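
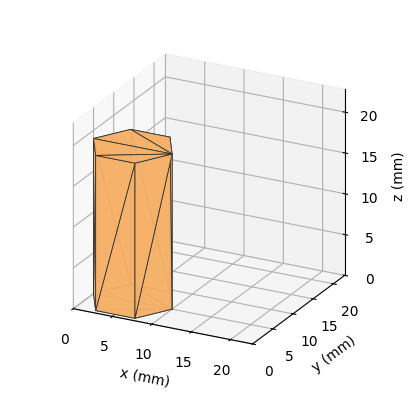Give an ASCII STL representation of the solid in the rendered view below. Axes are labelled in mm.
Reading the render: the shape is a regular 6-sided prism (a cylinder approximated with 6 flat sides), circumscribed radius ≈ 5 mm, height ≈ 19 mm (dimensions read to the nearest mm from the axis ticks). For the STL, each face is triangulated and given an outward normal.

solid part
  facet normal 0.0000 0.0000 -1.0000
    outer loop
      vertex 2.500 9.330 0.000
      vertex 7.500 9.330 0.000
      vertex 10.000 5.000 0.000
    endloop
  endfacet
  facet normal 0.0000 0.0000 -1.0000
    outer loop
      vertex 0.000 5.000 0.000
      vertex 2.500 9.330 0.000
      vertex 10.000 5.000 0.000
    endloop
  endfacet
  facet normal 0.0000 0.0000 -1.0000
    outer loop
      vertex 2.500 0.670 0.000
      vertex 0.000 5.000 0.000
      vertex 10.000 5.000 0.000
    endloop
  endfacet
  facet normal 0.0000 0.0000 -1.0000
    outer loop
      vertex 7.500 0.670 0.000
      vertex 2.500 0.670 0.000
      vertex 10.000 5.000 0.000
    endloop
  endfacet
  facet normal 0.0000 0.0000 1.0000
    outer loop
      vertex 10.000 5.000 19.000
      vertex 7.500 9.330 19.000
      vertex 2.500 9.330 19.000
    endloop
  endfacet
  facet normal 0.0000 0.0000 1.0000
    outer loop
      vertex 10.000 5.000 19.000
      vertex 2.500 9.330 19.000
      vertex 0.000 5.000 19.000
    endloop
  endfacet
  facet normal 0.0000 0.0000 1.0000
    outer loop
      vertex 10.000 5.000 19.000
      vertex 0.000 5.000 19.000
      vertex 2.500 0.670 19.000
    endloop
  endfacet
  facet normal 0.0000 0.0000 1.0000
    outer loop
      vertex 10.000 5.000 19.000
      vertex 2.500 0.670 19.000
      vertex 7.500 0.670 19.000
    endloop
  endfacet
  facet normal 0.8660 0.5000 0.0000
    outer loop
      vertex 10.000 5.000 0.000
      vertex 7.500 9.330 0.000
      vertex 7.500 9.330 19.000
    endloop
  endfacet
  facet normal 0.8660 0.5000 0.0000
    outer loop
      vertex 10.000 5.000 0.000
      vertex 7.500 9.330 19.000
      vertex 10.000 5.000 19.000
    endloop
  endfacet
  facet normal 0.0000 1.0000 0.0000
    outer loop
      vertex 7.500 9.330 0.000
      vertex 2.500 9.330 0.000
      vertex 2.500 9.330 19.000
    endloop
  endfacet
  facet normal 0.0000 1.0000 0.0000
    outer loop
      vertex 7.500 9.330 0.000
      vertex 2.500 9.330 19.000
      vertex 7.500 9.330 19.000
    endloop
  endfacet
  facet normal -0.8660 0.5000 0.0000
    outer loop
      vertex 2.500 9.330 0.000
      vertex 0.000 5.000 0.000
      vertex 0.000 5.000 19.000
    endloop
  endfacet
  facet normal -0.8660 0.5000 0.0000
    outer loop
      vertex 2.500 9.330 0.000
      vertex 0.000 5.000 19.000
      vertex 2.500 9.330 19.000
    endloop
  endfacet
  facet normal -0.8660 -0.5000 0.0000
    outer loop
      vertex 0.000 5.000 0.000
      vertex 2.500 0.670 0.000
      vertex 2.500 0.670 19.000
    endloop
  endfacet
  facet normal -0.8660 -0.5000 0.0000
    outer loop
      vertex 0.000 5.000 0.000
      vertex 2.500 0.670 19.000
      vertex 0.000 5.000 19.000
    endloop
  endfacet
  facet normal 0.0000 -1.0000 0.0000
    outer loop
      vertex 2.500 0.670 0.000
      vertex 7.500 0.670 0.000
      vertex 7.500 0.670 19.000
    endloop
  endfacet
  facet normal 0.0000 -1.0000 0.0000
    outer loop
      vertex 2.500 0.670 0.000
      vertex 7.500 0.670 19.000
      vertex 2.500 0.670 19.000
    endloop
  endfacet
  facet normal 0.8660 -0.5000 0.0000
    outer loop
      vertex 7.500 0.670 0.000
      vertex 10.000 5.000 0.000
      vertex 10.000 5.000 19.000
    endloop
  endfacet
  facet normal 0.8660 -0.5000 0.0000
    outer loop
      vertex 7.500 0.670 0.000
      vertex 10.000 5.000 19.000
      vertex 7.500 0.670 19.000
    endloop
  endfacet
endsolid part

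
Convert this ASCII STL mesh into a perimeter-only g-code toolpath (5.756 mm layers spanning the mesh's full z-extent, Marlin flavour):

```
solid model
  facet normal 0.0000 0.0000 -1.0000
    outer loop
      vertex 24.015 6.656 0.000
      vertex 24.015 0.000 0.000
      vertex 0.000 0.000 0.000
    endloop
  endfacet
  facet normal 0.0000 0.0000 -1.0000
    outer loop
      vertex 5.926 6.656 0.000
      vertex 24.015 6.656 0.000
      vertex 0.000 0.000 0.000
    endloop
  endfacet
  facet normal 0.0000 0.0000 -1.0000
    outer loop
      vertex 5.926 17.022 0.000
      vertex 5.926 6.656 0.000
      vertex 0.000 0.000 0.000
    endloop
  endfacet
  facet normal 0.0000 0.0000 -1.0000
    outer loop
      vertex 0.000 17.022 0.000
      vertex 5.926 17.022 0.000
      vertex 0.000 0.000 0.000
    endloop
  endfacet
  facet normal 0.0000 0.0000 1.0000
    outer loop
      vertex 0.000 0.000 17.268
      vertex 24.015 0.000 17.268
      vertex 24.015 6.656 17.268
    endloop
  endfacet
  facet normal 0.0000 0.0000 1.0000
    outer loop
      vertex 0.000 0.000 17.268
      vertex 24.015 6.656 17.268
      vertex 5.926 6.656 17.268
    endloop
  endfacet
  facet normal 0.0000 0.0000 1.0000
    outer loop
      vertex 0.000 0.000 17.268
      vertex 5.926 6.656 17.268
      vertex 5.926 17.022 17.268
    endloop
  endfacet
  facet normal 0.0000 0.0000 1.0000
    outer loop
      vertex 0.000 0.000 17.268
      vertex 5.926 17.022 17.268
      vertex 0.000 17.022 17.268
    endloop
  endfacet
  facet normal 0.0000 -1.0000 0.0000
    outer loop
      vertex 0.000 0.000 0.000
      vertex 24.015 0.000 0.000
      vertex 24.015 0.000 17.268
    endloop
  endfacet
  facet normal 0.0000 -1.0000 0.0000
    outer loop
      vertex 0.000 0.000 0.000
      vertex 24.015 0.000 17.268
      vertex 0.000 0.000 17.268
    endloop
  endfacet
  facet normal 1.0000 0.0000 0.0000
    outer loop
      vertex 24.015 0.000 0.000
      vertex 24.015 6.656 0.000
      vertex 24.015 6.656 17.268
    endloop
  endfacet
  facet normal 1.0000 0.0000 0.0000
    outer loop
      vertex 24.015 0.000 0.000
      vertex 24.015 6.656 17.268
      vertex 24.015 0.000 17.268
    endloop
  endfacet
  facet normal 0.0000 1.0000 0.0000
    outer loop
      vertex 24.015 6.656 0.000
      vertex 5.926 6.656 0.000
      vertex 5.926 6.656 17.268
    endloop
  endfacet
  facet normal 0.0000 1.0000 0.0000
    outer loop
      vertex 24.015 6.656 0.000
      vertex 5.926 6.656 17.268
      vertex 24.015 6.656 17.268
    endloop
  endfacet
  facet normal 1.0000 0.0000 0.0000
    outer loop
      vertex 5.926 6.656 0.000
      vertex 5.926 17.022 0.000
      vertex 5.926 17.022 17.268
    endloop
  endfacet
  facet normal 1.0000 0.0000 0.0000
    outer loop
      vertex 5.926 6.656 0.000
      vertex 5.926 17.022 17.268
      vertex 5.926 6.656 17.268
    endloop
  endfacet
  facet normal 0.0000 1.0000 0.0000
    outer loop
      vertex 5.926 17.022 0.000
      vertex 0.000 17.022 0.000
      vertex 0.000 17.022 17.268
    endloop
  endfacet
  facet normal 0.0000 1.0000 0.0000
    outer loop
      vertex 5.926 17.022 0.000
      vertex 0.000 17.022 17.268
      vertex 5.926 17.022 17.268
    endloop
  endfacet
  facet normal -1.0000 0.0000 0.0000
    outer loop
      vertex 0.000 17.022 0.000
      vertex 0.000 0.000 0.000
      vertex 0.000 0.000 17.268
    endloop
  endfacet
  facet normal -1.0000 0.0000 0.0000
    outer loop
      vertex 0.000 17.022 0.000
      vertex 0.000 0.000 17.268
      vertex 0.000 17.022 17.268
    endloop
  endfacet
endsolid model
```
; perimeter-only toolpath
G21 ; units = mm
G90 ; absolute positioning
G28 ; home
; layer 1
G0 Z5.756
G0 X0.000 Y0.000
G1 X24.015 Y0.000
G1 X24.015 Y6.656
G1 X5.926 Y6.656
G1 X5.926 Y17.022
G1 X0.000 Y17.022
G1 X0.000 Y0.000
; layer 2
G0 Z11.512
G0 X0.000 Y0.000
G1 X24.015 Y0.000
G1 X24.015 Y6.656
G1 X5.926 Y6.656
G1 X5.926 Y17.022
G1 X0.000 Y17.022
G1 X0.000 Y0.000
; layer 3
G0 Z17.268
G0 X0.000 Y0.000
G1 X24.015 Y0.000
G1 X24.015 Y6.656
G1 X5.926 Y6.656
G1 X5.926 Y17.022
G1 X0.000 Y17.022
G1 X0.000 Y0.000
M2 ; end

The solid is an L-shaped prism: outer 24 × 17 mm, arm thicknesses ≈ 6.66 mm (horizontal) and 5.93 mm (vertical), extruded 17.3 mm in z. Slicing at Δz = 5.756 mm — 3 equal slices spanning the solid's height, so layer i sits at z = i·h/3 — gives 3 non-empty perimeters. Each is a 6-segment closed polygon; G0 lifts to the layer z and rapids to the start vertex, then G1 traces the edges.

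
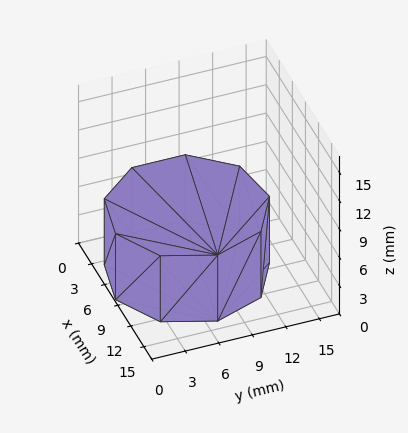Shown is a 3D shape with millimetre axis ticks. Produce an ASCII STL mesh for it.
Reading the render: the shape is a regular 9-sided prism (a cylinder approximated with 9 flat sides), circumscribed radius ≈ 7 mm, height ≈ 7 mm (dimensions read to the nearest mm from the axis ticks). For the STL, each face is triangulated and given an outward normal.

solid part
  facet normal 0.0000 0.0000 -1.0000
    outer loop
      vertex 8.22 13.89 0.00
      vertex 12.36 11.50 0.00
      vertex 14.00 7.00 0.00
    endloop
  endfacet
  facet normal 0.0000 0.0000 -1.0000
    outer loop
      vertex 3.50 13.06 0.00
      vertex 8.22 13.89 0.00
      vertex 14.00 7.00 0.00
    endloop
  endfacet
  facet normal 0.0000 0.0000 -1.0000
    outer loop
      vertex 0.42 9.39 0.00
      vertex 3.50 13.06 0.00
      vertex 14.00 7.00 0.00
    endloop
  endfacet
  facet normal 0.0000 0.0000 -1.0000
    outer loop
      vertex 0.42 4.61 0.00
      vertex 0.42 9.39 0.00
      vertex 14.00 7.00 0.00
    endloop
  endfacet
  facet normal 0.0000 0.0000 -1.0000
    outer loop
      vertex 3.50 0.94 0.00
      vertex 0.42 4.61 0.00
      vertex 14.00 7.00 0.00
    endloop
  endfacet
  facet normal 0.0000 0.0000 -1.0000
    outer loop
      vertex 8.22 0.11 0.00
      vertex 3.50 0.94 0.00
      vertex 14.00 7.00 0.00
    endloop
  endfacet
  facet normal 0.0000 0.0000 -1.0000
    outer loop
      vertex 12.36 2.50 0.00
      vertex 8.22 0.11 0.00
      vertex 14.00 7.00 0.00
    endloop
  endfacet
  facet normal 0.0000 0.0000 1.0000
    outer loop
      vertex 14.00 7.00 7.00
      vertex 12.36 11.50 7.00
      vertex 8.22 13.89 7.00
    endloop
  endfacet
  facet normal 0.0000 0.0000 1.0000
    outer loop
      vertex 14.00 7.00 7.00
      vertex 8.22 13.89 7.00
      vertex 3.50 13.06 7.00
    endloop
  endfacet
  facet normal 0.0000 0.0000 1.0000
    outer loop
      vertex 14.00 7.00 7.00
      vertex 3.50 13.06 7.00
      vertex 0.42 9.39 7.00
    endloop
  endfacet
  facet normal 0.0000 0.0000 1.0000
    outer loop
      vertex 14.00 7.00 7.00
      vertex 0.42 9.39 7.00
      vertex 0.42 4.61 7.00
    endloop
  endfacet
  facet normal 0.0000 0.0000 1.0000
    outer loop
      vertex 14.00 7.00 7.00
      vertex 0.42 4.61 7.00
      vertex 3.50 0.94 7.00
    endloop
  endfacet
  facet normal 0.0000 0.0000 1.0000
    outer loop
      vertex 14.00 7.00 7.00
      vertex 3.50 0.94 7.00
      vertex 8.22 0.11 7.00
    endloop
  endfacet
  facet normal 0.0000 0.0000 1.0000
    outer loop
      vertex 14.00 7.00 7.00
      vertex 8.22 0.11 7.00
      vertex 12.36 2.50 7.00
    endloop
  endfacet
  facet normal 0.9395 0.3424 0.0000
    outer loop
      vertex 14.00 7.00 0.00
      vertex 12.36 11.50 0.00
      vertex 12.36 11.50 7.00
    endloop
  endfacet
  facet normal 0.9395 0.3424 0.0000
    outer loop
      vertex 14.00 7.00 0.00
      vertex 12.36 11.50 7.00
      vertex 14.00 7.00 7.00
    endloop
  endfacet
  facet normal 0.5000 0.8660 0.0000
    outer loop
      vertex 12.36 11.50 0.00
      vertex 8.22 13.89 0.00
      vertex 8.22 13.89 7.00
    endloop
  endfacet
  facet normal 0.5000 0.8660 0.0000
    outer loop
      vertex 12.36 11.50 0.00
      vertex 8.22 13.89 7.00
      vertex 12.36 11.50 7.00
    endloop
  endfacet
  facet normal -0.1732 0.9849 0.0000
    outer loop
      vertex 8.22 13.89 0.00
      vertex 3.50 13.06 0.00
      vertex 3.50 13.06 7.00
    endloop
  endfacet
  facet normal -0.1732 0.9849 0.0000
    outer loop
      vertex 8.22 13.89 0.00
      vertex 3.50 13.06 7.00
      vertex 8.22 13.89 7.00
    endloop
  endfacet
  facet normal -0.7660 0.6428 0.0000
    outer loop
      vertex 3.50 13.06 0.00
      vertex 0.42 9.39 0.00
      vertex 0.42 9.39 7.00
    endloop
  endfacet
  facet normal -0.7660 0.6428 0.0000
    outer loop
      vertex 3.50 13.06 0.00
      vertex 0.42 9.39 7.00
      vertex 3.50 13.06 7.00
    endloop
  endfacet
  facet normal -1.0000 0.0000 0.0000
    outer loop
      vertex 0.42 9.39 0.00
      vertex 0.42 4.61 0.00
      vertex 0.42 4.61 7.00
    endloop
  endfacet
  facet normal -1.0000 0.0000 0.0000
    outer loop
      vertex 0.42 9.39 0.00
      vertex 0.42 4.61 7.00
      vertex 0.42 9.39 7.00
    endloop
  endfacet
  facet normal -0.7660 -0.6428 0.0000
    outer loop
      vertex 0.42 4.61 0.00
      vertex 3.50 0.94 0.00
      vertex 3.50 0.94 7.00
    endloop
  endfacet
  facet normal -0.7660 -0.6428 0.0000
    outer loop
      vertex 0.42 4.61 0.00
      vertex 3.50 0.94 7.00
      vertex 0.42 4.61 7.00
    endloop
  endfacet
  facet normal -0.1732 -0.9849 0.0000
    outer loop
      vertex 3.50 0.94 0.00
      vertex 8.22 0.11 0.00
      vertex 8.22 0.11 7.00
    endloop
  endfacet
  facet normal -0.1732 -0.9849 0.0000
    outer loop
      vertex 3.50 0.94 0.00
      vertex 8.22 0.11 7.00
      vertex 3.50 0.94 7.00
    endloop
  endfacet
  facet normal 0.5000 -0.8660 0.0000
    outer loop
      vertex 8.22 0.11 0.00
      vertex 12.36 2.50 0.00
      vertex 12.36 2.50 7.00
    endloop
  endfacet
  facet normal 0.5000 -0.8660 0.0000
    outer loop
      vertex 8.22 0.11 0.00
      vertex 12.36 2.50 7.00
      vertex 8.22 0.11 7.00
    endloop
  endfacet
  facet normal 0.9395 -0.3424 0.0000
    outer loop
      vertex 12.36 2.50 0.00
      vertex 14.00 7.00 0.00
      vertex 14.00 7.00 7.00
    endloop
  endfacet
  facet normal 0.9395 -0.3424 0.0000
    outer loop
      vertex 12.36 2.50 0.00
      vertex 14.00 7.00 7.00
      vertex 12.36 2.50 7.00
    endloop
  endfacet
endsolid part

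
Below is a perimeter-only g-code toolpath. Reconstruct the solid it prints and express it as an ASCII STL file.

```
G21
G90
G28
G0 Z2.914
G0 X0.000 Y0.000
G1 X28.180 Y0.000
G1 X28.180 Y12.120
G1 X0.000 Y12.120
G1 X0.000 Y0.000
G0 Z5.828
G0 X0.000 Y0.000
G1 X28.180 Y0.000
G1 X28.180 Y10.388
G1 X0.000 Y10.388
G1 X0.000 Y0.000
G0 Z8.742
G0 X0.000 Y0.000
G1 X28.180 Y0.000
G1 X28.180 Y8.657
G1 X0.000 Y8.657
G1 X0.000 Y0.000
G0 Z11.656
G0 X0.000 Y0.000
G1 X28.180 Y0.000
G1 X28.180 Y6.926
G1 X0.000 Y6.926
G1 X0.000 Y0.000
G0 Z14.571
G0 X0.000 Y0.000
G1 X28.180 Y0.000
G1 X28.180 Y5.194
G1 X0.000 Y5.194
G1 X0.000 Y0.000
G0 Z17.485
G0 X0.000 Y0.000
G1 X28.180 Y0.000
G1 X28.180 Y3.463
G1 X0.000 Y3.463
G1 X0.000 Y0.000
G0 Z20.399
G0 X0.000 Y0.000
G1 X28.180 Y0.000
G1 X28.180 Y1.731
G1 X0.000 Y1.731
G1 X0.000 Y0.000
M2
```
solid part
  facet normal 0.0000 0.0000 -1.0000
    outer loop
      vertex 28.180 13.851 0.000
      vertex 28.180 0.000 0.000
      vertex 0.000 0.000 0.000
    endloop
  endfacet
  facet normal 0.0000 0.0000 -1.0000
    outer loop
      vertex 0.000 13.851 0.000
      vertex 28.180 13.851 0.000
      vertex 0.000 0.000 0.000
    endloop
  endfacet
  facet normal 0.0000 -1.0000 0.0000
    outer loop
      vertex 0.000 0.000 0.000
      vertex 28.180 0.000 0.000
      vertex 28.180 0.000 23.313
    endloop
  endfacet
  facet normal 0.0000 -1.0000 0.0000
    outer loop
      vertex 0.000 0.000 0.000
      vertex 28.180 0.000 23.313
      vertex 0.000 0.000 23.313
    endloop
  endfacet
  facet normal 0.0000 0.8597 0.5108
    outer loop
      vertex 0.000 0.000 23.313
      vertex 28.180 0.000 23.313
      vertex 28.180 13.851 0.000
    endloop
  endfacet
  facet normal 0.0000 0.8597 0.5108
    outer loop
      vertex 0.000 0.000 23.313
      vertex 28.180 13.851 0.000
      vertex 0.000 13.851 0.000
    endloop
  endfacet
  facet normal -1.0000 0.0000 0.0000
    outer loop
      vertex 0.000 0.000 23.313
      vertex 0.000 13.851 0.000
      vertex 0.000 0.000 0.000
    endloop
  endfacet
  facet normal 1.0000 0.0000 0.0000
    outer loop
      vertex 28.180 0.000 0.000
      vertex 28.180 13.851 0.000
      vertex 28.180 0.000 23.313
    endloop
  endfacet
endsolid part

The G0 Z moves step by Δz≈2.914 mm. The G1 loops shrink linearly with z, so the solid tapers from its base footprint up to z≈23.3. Closing with a flat bottom cap and the tapered top and triangulating gives 8 facets — a wedge (ramp): 28.2 × 13.9 mm base, rising to 23.3 mm along the y=0 edge and sloping linearly to z=0 at y=13.9.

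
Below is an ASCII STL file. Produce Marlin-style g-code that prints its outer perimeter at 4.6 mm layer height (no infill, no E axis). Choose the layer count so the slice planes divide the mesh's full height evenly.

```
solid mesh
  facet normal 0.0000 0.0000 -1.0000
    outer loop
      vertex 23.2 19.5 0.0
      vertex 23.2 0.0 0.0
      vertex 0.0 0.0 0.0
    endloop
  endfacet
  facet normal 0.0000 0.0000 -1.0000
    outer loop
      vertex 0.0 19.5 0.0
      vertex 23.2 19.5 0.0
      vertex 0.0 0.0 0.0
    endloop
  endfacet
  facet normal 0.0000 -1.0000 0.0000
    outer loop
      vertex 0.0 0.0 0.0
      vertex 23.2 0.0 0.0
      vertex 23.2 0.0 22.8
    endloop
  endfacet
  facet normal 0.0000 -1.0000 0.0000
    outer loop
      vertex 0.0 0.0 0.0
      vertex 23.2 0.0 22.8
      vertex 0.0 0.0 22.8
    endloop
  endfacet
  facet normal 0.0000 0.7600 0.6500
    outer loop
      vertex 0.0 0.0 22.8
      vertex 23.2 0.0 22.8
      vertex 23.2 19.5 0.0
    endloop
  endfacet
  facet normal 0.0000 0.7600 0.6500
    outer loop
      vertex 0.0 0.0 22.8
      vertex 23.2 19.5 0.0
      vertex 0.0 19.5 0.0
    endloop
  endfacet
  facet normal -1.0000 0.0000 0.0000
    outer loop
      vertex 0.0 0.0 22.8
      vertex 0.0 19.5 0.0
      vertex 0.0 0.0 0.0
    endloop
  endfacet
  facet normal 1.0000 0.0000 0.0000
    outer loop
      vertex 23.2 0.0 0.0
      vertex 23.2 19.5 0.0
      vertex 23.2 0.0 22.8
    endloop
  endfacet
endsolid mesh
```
; perimeter-only toolpath
G21 ; units = mm
G90 ; absolute positioning
G28 ; home
; layer 1
G0 Z4.6
G0 X0.0 Y0.0
G1 X23.2 Y0.0
G1 X23.2 Y15.6
G1 X0.0 Y15.6
G1 X0.0 Y0.0
; layer 2
G0 Z9.1
G0 X0.0 Y0.0
G1 X23.2 Y0.0
G1 X23.2 Y11.7
G1 X0.0 Y11.7
G1 X0.0 Y0.0
; layer 3
G0 Z13.7
G0 X0.0 Y0.0
G1 X23.2 Y0.0
G1 X23.2 Y7.8
G1 X0.0 Y7.8
G1 X0.0 Y0.0
; layer 4
G0 Z18.2
G0 X0.0 Y0.0
G1 X23.2 Y0.0
G1 X23.2 Y3.9
G1 X0.0 Y3.9
G1 X0.0 Y0.0
M2 ; end

The solid is a wedge (ramp): 23.2 × 19.5 mm base, rising to 22.8 mm along the y=0 edge and sloping linearly to z=0 at y=19.5. Slicing at Δz = 4.6 mm — 5 equal slices spanning the solid's height, so layer i sits at z = i·h/5 — gives 4 non-empty perimeters. Each is a 4-segment closed polygon; G0 lifts to the layer z and rapids to the start vertex, then G1 traces the edges. The cross-section shrinks linearly with z (the slice at the apex is degenerate and omitted).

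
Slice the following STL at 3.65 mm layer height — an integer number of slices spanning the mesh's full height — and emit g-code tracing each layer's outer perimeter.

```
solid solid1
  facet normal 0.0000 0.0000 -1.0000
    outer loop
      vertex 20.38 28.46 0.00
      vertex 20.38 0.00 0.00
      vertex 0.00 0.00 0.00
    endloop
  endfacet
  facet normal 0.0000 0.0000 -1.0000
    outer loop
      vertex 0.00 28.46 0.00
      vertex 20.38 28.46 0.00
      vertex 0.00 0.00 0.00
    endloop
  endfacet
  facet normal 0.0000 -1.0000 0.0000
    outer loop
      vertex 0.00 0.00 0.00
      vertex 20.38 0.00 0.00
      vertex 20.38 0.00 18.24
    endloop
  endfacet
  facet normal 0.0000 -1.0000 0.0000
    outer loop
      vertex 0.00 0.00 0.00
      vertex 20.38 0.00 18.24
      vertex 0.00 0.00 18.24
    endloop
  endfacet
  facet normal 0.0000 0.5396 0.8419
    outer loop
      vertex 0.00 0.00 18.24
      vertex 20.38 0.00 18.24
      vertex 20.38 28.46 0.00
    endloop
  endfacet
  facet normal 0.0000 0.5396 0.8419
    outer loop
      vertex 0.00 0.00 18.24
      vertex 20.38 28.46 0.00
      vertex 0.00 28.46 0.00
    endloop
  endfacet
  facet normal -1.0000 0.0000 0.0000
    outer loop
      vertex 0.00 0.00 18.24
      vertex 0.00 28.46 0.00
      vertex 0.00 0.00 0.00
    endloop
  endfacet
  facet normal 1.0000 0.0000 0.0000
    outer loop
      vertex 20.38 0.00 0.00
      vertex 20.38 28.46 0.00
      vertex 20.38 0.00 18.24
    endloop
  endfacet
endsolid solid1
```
; perimeter-only toolpath
G21 ; units = mm
G90 ; absolute positioning
G28 ; home
; layer 1
G0 Z3.65
G0 X0.00 Y0.00
G1 X20.38 Y0.00
G1 X20.38 Y22.77
G1 X0.00 Y22.77
G1 X0.00 Y0.00
; layer 2
G0 Z7.30
G0 X0.00 Y0.00
G1 X20.38 Y0.00
G1 X20.38 Y17.08
G1 X0.00 Y17.08
G1 X0.00 Y0.00
; layer 3
G0 Z10.94
G0 X0.00 Y0.00
G1 X20.38 Y0.00
G1 X20.38 Y11.38
G1 X0.00 Y11.38
G1 X0.00 Y0.00
; layer 4
G0 Z14.59
G0 X0.00 Y0.00
G1 X20.38 Y0.00
G1 X20.38 Y5.69
G1 X0.00 Y5.69
G1 X0.00 Y0.00
M2 ; end

The solid is a wedge (ramp): 20.4 × 28.5 mm base, rising to 18.2 mm along the y=0 edge and sloping linearly to z=0 at y=28.5. Slicing at Δz = 3.65 mm — 5 equal slices spanning the solid's height, so layer i sits at z = i·h/5 — gives 4 non-empty perimeters. Each is a 4-segment closed polygon; G0 lifts to the layer z and rapids to the start vertex, then G1 traces the edges. The cross-section shrinks linearly with z (the slice at the apex is degenerate and omitted).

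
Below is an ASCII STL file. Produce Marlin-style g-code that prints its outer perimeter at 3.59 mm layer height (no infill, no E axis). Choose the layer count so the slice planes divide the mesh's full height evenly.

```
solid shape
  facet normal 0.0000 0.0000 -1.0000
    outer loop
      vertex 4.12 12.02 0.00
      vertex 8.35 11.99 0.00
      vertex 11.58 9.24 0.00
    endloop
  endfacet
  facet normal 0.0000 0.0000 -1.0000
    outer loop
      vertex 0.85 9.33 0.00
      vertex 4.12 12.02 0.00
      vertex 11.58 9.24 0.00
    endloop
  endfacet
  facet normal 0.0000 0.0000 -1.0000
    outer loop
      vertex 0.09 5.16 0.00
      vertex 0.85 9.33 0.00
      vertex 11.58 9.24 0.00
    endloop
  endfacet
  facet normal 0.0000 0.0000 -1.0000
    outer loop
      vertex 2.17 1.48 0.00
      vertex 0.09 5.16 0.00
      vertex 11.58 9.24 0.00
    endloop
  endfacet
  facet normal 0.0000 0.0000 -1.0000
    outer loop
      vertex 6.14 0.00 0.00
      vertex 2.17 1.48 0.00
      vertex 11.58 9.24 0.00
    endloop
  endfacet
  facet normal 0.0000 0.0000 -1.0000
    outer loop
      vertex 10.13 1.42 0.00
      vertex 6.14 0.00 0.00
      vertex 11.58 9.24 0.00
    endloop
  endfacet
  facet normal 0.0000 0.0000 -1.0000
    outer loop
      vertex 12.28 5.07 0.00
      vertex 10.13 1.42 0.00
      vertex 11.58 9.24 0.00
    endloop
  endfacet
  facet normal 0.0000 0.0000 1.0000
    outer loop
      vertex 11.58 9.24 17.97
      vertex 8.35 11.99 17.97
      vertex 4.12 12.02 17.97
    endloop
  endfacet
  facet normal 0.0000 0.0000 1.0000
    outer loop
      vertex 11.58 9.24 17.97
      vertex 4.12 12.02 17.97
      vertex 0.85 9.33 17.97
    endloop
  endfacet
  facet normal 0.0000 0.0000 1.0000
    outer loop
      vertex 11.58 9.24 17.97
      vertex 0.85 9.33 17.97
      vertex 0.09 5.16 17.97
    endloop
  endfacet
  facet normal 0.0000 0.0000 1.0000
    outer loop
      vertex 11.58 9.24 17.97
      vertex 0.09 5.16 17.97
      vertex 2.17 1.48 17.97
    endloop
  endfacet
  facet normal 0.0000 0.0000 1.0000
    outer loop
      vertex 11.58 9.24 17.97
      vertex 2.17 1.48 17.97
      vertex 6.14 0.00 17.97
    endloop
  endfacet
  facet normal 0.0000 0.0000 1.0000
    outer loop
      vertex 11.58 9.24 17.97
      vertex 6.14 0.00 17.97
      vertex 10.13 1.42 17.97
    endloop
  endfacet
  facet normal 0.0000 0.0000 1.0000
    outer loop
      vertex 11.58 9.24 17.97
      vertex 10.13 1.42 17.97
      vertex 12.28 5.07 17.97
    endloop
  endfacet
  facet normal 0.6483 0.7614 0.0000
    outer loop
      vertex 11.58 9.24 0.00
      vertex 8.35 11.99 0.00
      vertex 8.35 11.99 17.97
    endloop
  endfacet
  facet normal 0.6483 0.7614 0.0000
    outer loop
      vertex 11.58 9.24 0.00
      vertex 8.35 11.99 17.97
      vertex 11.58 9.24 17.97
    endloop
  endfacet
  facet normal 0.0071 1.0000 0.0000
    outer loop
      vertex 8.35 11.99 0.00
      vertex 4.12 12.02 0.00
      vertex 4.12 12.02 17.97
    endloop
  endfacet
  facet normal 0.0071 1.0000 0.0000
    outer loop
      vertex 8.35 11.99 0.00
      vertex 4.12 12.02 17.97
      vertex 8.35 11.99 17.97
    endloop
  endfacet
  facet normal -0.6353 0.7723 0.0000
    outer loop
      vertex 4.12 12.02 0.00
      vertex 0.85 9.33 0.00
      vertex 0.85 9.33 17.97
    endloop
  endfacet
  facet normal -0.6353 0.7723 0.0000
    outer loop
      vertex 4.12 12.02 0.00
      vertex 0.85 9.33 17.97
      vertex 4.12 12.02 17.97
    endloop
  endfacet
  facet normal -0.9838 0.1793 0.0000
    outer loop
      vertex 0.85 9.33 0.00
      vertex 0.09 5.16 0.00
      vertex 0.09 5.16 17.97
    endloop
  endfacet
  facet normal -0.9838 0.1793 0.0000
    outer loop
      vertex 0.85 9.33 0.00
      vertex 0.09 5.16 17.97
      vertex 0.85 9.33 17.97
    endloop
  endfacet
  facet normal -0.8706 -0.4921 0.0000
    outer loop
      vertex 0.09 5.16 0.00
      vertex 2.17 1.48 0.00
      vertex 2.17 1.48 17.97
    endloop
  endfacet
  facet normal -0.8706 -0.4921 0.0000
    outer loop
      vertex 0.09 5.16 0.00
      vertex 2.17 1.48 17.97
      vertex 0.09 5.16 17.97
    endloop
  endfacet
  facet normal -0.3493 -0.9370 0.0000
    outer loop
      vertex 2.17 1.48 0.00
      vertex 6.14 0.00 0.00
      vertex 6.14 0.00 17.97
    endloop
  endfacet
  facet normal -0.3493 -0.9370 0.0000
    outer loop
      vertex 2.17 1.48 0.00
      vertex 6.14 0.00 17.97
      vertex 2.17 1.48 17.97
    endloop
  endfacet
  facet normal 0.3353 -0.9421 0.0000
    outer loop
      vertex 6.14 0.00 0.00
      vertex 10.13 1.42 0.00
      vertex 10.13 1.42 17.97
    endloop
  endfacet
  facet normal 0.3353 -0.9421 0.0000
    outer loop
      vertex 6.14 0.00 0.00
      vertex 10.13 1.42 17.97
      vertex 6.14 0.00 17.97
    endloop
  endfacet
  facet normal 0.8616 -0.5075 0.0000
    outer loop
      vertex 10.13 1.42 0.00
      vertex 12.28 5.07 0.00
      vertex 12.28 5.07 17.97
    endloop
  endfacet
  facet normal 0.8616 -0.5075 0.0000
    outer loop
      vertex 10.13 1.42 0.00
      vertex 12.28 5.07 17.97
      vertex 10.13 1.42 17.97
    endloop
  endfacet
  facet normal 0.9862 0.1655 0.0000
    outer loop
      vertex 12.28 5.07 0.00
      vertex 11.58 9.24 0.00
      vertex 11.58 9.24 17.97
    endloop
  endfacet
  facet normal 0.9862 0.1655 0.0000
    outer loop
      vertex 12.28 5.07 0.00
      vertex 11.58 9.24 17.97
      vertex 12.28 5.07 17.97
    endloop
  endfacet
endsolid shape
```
; perimeter-only toolpath
G21 ; units = mm
G90 ; absolute positioning
G28 ; home
; layer 1
G0 Z3.59
G0 X11.58 Y9.24
G1 X8.35 Y11.99
G1 X4.12 Y12.02
G1 X0.85 Y9.33
G1 X0.09 Y5.16
G1 X2.17 Y1.48
G1 X6.14 Y0.00
G1 X10.13 Y1.42
G1 X12.28 Y5.07
G1 X11.58 Y9.24
; layer 2
G0 Z7.19
G0 X11.58 Y9.24
G1 X8.35 Y11.99
G1 X4.12 Y12.02
G1 X0.85 Y9.33
G1 X0.09 Y5.16
G1 X2.17 Y1.48
G1 X6.14 Y0.00
G1 X10.13 Y1.42
G1 X12.28 Y5.07
G1 X11.58 Y9.24
; layer 3
G0 Z10.78
G0 X11.58 Y9.24
G1 X8.35 Y11.99
G1 X4.12 Y12.02
G1 X0.85 Y9.33
G1 X0.09 Y5.16
G1 X2.17 Y1.48
G1 X6.14 Y0.00
G1 X10.13 Y1.42
G1 X12.28 Y5.07
G1 X11.58 Y9.24
; layer 4
G0 Z14.38
G0 X11.58 Y9.24
G1 X8.35 Y11.99
G1 X4.12 Y12.02
G1 X0.85 Y9.33
G1 X0.09 Y5.16
G1 X2.17 Y1.48
G1 X6.14 Y0.00
G1 X10.13 Y1.42
G1 X12.28 Y5.07
G1 X11.58 Y9.24
; layer 5
G0 Z17.97
G0 X11.58 Y9.24
G1 X8.35 Y11.99
G1 X4.12 Y12.02
G1 X0.85 Y9.33
G1 X0.09 Y5.16
G1 X2.17 Y1.48
G1 X6.14 Y0.00
G1 X10.13 Y1.42
G1 X12.28 Y5.07
G1 X11.58 Y9.24
M2 ; end

The solid is a regular 9-sided prism (a cylinder approximated with 9 flat sides), circumscribed radius ≈ 6.19 mm, height ≈ 18 mm. Slicing at Δz = 3.59 mm — 5 equal slices spanning the solid's height, so layer i sits at z = i·h/5 — gives 5 non-empty perimeters. Each is a 9-segment closed polygon; G0 lifts to the layer z and rapids to the start vertex, then G1 traces the edges.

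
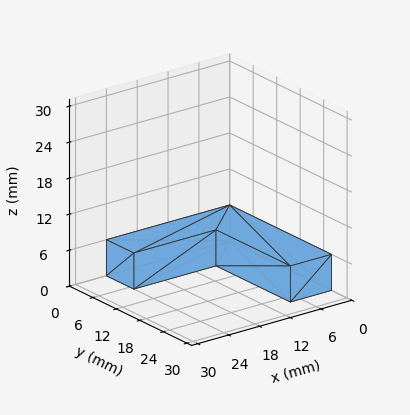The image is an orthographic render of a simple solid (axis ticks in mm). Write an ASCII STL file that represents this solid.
Reading the render: the shape is an L-shaped prism: outer 24 × 26 mm, arm thicknesses ≈ 7 mm (horizontal) and 8 mm (vertical), extruded 6 mm in z (dimensions read to the nearest mm from the axis ticks). For the STL, each face is triangulated and given an outward normal.

solid part
  facet normal 0.0000 0.0000 -1.0000
    outer loop
      vertex 24.000 7.000 0.000
      vertex 24.000 0.000 0.000
      vertex 0.000 0.000 0.000
    endloop
  endfacet
  facet normal 0.0000 0.0000 -1.0000
    outer loop
      vertex 8.000 7.000 0.000
      vertex 24.000 7.000 0.000
      vertex 0.000 0.000 0.000
    endloop
  endfacet
  facet normal 0.0000 0.0000 -1.0000
    outer loop
      vertex 8.000 26.000 0.000
      vertex 8.000 7.000 0.000
      vertex 0.000 0.000 0.000
    endloop
  endfacet
  facet normal 0.0000 0.0000 -1.0000
    outer loop
      vertex 0.000 26.000 0.000
      vertex 8.000 26.000 0.000
      vertex 0.000 0.000 0.000
    endloop
  endfacet
  facet normal 0.0000 0.0000 1.0000
    outer loop
      vertex 0.000 0.000 6.000
      vertex 24.000 0.000 6.000
      vertex 24.000 7.000 6.000
    endloop
  endfacet
  facet normal 0.0000 0.0000 1.0000
    outer loop
      vertex 0.000 0.000 6.000
      vertex 24.000 7.000 6.000
      vertex 8.000 7.000 6.000
    endloop
  endfacet
  facet normal 0.0000 0.0000 1.0000
    outer loop
      vertex 0.000 0.000 6.000
      vertex 8.000 7.000 6.000
      vertex 8.000 26.000 6.000
    endloop
  endfacet
  facet normal 0.0000 0.0000 1.0000
    outer loop
      vertex 0.000 0.000 6.000
      vertex 8.000 26.000 6.000
      vertex 0.000 26.000 6.000
    endloop
  endfacet
  facet normal 0.0000 -1.0000 0.0000
    outer loop
      vertex 0.000 0.000 0.000
      vertex 24.000 0.000 0.000
      vertex 24.000 0.000 6.000
    endloop
  endfacet
  facet normal 0.0000 -1.0000 0.0000
    outer loop
      vertex 0.000 0.000 0.000
      vertex 24.000 0.000 6.000
      vertex 0.000 0.000 6.000
    endloop
  endfacet
  facet normal 1.0000 0.0000 0.0000
    outer loop
      vertex 24.000 0.000 0.000
      vertex 24.000 7.000 0.000
      vertex 24.000 7.000 6.000
    endloop
  endfacet
  facet normal 1.0000 0.0000 0.0000
    outer loop
      vertex 24.000 0.000 0.000
      vertex 24.000 7.000 6.000
      vertex 24.000 0.000 6.000
    endloop
  endfacet
  facet normal 0.0000 1.0000 0.0000
    outer loop
      vertex 24.000 7.000 0.000
      vertex 8.000 7.000 0.000
      vertex 8.000 7.000 6.000
    endloop
  endfacet
  facet normal 0.0000 1.0000 0.0000
    outer loop
      vertex 24.000 7.000 0.000
      vertex 8.000 7.000 6.000
      vertex 24.000 7.000 6.000
    endloop
  endfacet
  facet normal 1.0000 0.0000 0.0000
    outer loop
      vertex 8.000 7.000 0.000
      vertex 8.000 26.000 0.000
      vertex 8.000 26.000 6.000
    endloop
  endfacet
  facet normal 1.0000 0.0000 0.0000
    outer loop
      vertex 8.000 7.000 0.000
      vertex 8.000 26.000 6.000
      vertex 8.000 7.000 6.000
    endloop
  endfacet
  facet normal 0.0000 1.0000 0.0000
    outer loop
      vertex 8.000 26.000 0.000
      vertex 0.000 26.000 0.000
      vertex 0.000 26.000 6.000
    endloop
  endfacet
  facet normal 0.0000 1.0000 0.0000
    outer loop
      vertex 8.000 26.000 0.000
      vertex 0.000 26.000 6.000
      vertex 8.000 26.000 6.000
    endloop
  endfacet
  facet normal -1.0000 0.0000 0.0000
    outer loop
      vertex 0.000 26.000 0.000
      vertex 0.000 0.000 0.000
      vertex 0.000 0.000 6.000
    endloop
  endfacet
  facet normal -1.0000 0.0000 0.0000
    outer loop
      vertex 0.000 26.000 0.000
      vertex 0.000 0.000 6.000
      vertex 0.000 26.000 6.000
    endloop
  endfacet
endsolid part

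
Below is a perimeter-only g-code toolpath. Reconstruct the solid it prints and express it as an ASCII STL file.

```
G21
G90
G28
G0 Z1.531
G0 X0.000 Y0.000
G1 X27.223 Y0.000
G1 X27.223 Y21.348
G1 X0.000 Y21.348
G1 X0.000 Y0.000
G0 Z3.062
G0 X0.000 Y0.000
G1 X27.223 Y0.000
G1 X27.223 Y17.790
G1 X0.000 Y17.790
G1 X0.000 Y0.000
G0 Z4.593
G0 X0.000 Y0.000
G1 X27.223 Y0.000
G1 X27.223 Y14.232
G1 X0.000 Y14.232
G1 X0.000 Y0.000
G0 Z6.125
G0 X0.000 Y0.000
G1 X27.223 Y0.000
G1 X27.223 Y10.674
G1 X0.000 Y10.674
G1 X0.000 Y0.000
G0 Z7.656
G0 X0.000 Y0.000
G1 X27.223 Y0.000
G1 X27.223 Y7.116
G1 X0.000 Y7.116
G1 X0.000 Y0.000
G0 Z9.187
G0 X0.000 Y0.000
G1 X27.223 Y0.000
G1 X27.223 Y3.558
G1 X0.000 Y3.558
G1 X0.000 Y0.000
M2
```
solid part
  facet normal 0.0000 0.0000 -1.0000
    outer loop
      vertex 27.223 24.906 0.000
      vertex 27.223 0.000 0.000
      vertex 0.000 0.000 0.000
    endloop
  endfacet
  facet normal 0.0000 0.0000 -1.0000
    outer loop
      vertex 0.000 24.906 0.000
      vertex 27.223 24.906 0.000
      vertex 0.000 0.000 0.000
    endloop
  endfacet
  facet normal 0.0000 -1.0000 0.0000
    outer loop
      vertex 0.000 0.000 0.000
      vertex 27.223 0.000 0.000
      vertex 27.223 0.000 10.718
    endloop
  endfacet
  facet normal 0.0000 -1.0000 0.0000
    outer loop
      vertex 0.000 0.000 0.000
      vertex 27.223 0.000 10.718
      vertex 0.000 0.000 10.718
    endloop
  endfacet
  facet normal 0.0000 0.3953 0.9186
    outer loop
      vertex 0.000 0.000 10.718
      vertex 27.223 0.000 10.718
      vertex 27.223 24.906 0.000
    endloop
  endfacet
  facet normal 0.0000 0.3953 0.9186
    outer loop
      vertex 0.000 0.000 10.718
      vertex 27.223 24.906 0.000
      vertex 0.000 24.906 0.000
    endloop
  endfacet
  facet normal -1.0000 0.0000 0.0000
    outer loop
      vertex 0.000 0.000 10.718
      vertex 0.000 24.906 0.000
      vertex 0.000 0.000 0.000
    endloop
  endfacet
  facet normal 1.0000 0.0000 0.0000
    outer loop
      vertex 27.223 0.000 0.000
      vertex 27.223 24.906 0.000
      vertex 27.223 0.000 10.718
    endloop
  endfacet
endsolid part

The G0 Z moves step by Δz≈1.531 mm. The G1 loops shrink linearly with z, so the solid tapers from its base footprint up to z≈10.7. Closing with a flat bottom cap and the tapered top and triangulating gives 8 facets — a wedge (ramp): 27.2 × 24.9 mm base, rising to 10.7 mm along the y=0 edge and sloping linearly to z=0 at y=24.9.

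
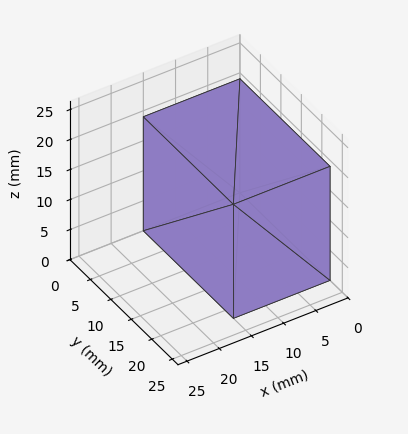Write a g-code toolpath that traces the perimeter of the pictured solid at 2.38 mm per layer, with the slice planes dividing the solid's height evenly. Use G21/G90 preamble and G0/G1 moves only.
Reading the render: the shape is a rectangular box, roughly 15 × 22 mm footprint and 19 mm tall (dimensions read to the nearest mm from the axis ticks). For the g-code, the solid's height is divided into equal slices at the stated Δz and each level perimeter traced with G1 moves after a G0 lift.

; perimeter-only toolpath
G21 ; units = mm
G90 ; absolute positioning
G28 ; home
; layer 1
G0 Z2.38
G0 X0.00 Y0.00
G1 X15.00 Y0.00
G1 X15.00 Y22.00
G1 X0.00 Y22.00
G1 X0.00 Y0.00
; layer 2
G0 Z4.75
G0 X0.00 Y0.00
G1 X15.00 Y0.00
G1 X15.00 Y22.00
G1 X0.00 Y22.00
G1 X0.00 Y0.00
; layer 3
G0 Z7.12
G0 X0.00 Y0.00
G1 X15.00 Y0.00
G1 X15.00 Y22.00
G1 X0.00 Y22.00
G1 X0.00 Y0.00
; layer 4
G0 Z9.50
G0 X0.00 Y0.00
G1 X15.00 Y0.00
G1 X15.00 Y22.00
G1 X0.00 Y22.00
G1 X0.00 Y0.00
; layer 5
G0 Z11.88
G0 X0.00 Y0.00
G1 X15.00 Y0.00
G1 X15.00 Y22.00
G1 X0.00 Y22.00
G1 X0.00 Y0.00
; layer 6
G0 Z14.25
G0 X0.00 Y0.00
G1 X15.00 Y0.00
G1 X15.00 Y22.00
G1 X0.00 Y22.00
G1 X0.00 Y0.00
; layer 7
G0 Z16.62
G0 X0.00 Y0.00
G1 X15.00 Y0.00
G1 X15.00 Y22.00
G1 X0.00 Y22.00
G1 X0.00 Y0.00
; layer 8
G0 Z19.00
G0 X0.00 Y0.00
G1 X15.00 Y0.00
G1 X15.00 Y22.00
G1 X0.00 Y22.00
G1 X0.00 Y0.00
M2 ; end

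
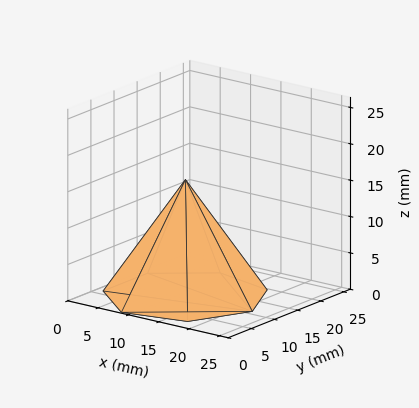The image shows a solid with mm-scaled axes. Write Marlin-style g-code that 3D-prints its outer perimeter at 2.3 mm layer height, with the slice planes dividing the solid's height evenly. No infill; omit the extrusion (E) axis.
Reading the render: the shape is a regular 7-sided pyramid, base circumscribed radius ≈ 11 mm, apex at z ≈ 16 mm (dimensions read to the nearest mm from the axis ticks). For the g-code, the solid's height is divided into equal slices at the stated Δz and each level perimeter traced with G1 moves after a G0 lift.

; perimeter-only toolpath
G21 ; units = mm
G90 ; absolute positioning
G28 ; home
; layer 1
G0 Z2.3
G0 X20.4 Y11.0
G1 X16.9 Y18.4
G1 X8.9 Y20.2
G1 X2.5 Y15.1
G1 X2.5 Y6.9
G1 X8.9 Y1.8
G1 X16.9 Y3.6
G1 X20.4 Y11.0
; layer 2
G0 Z4.6
G0 X18.9 Y11.0
G1 X15.9 Y17.1
G1 X9.3 Y18.6
G1 X3.9 Y14.4
G1 X3.9 Y7.6
G1 X9.3 Y3.4
G1 X15.9 Y4.9
G1 X18.9 Y11.0
; layer 3
G0 Z6.9
G0 X17.3 Y11.0
G1 X14.9 Y15.9
G1 X9.6 Y17.1
G1 X5.3 Y13.7
G1 X5.3 Y8.3
G1 X9.6 Y4.9
G1 X14.9 Y6.1
G1 X17.3 Y11.0
; layer 4
G0 Z9.1
G0 X15.7 Y11.0
G1 X14.0 Y14.7
G1 X10.0 Y15.6
G1 X6.8 Y13.1
G1 X6.8 Y8.9
G1 X10.0 Y6.4
G1 X14.0 Y7.3
G1 X15.7 Y11.0
; layer 5
G0 Z11.4
G0 X14.1 Y11.0
G1 X13.0 Y13.5
G1 X10.3 Y14.1
G1 X8.2 Y12.4
G1 X8.2 Y9.6
G1 X10.3 Y7.9
G1 X13.0 Y8.5
G1 X14.1 Y11.0
; layer 6
G0 Z13.7
G0 X12.6 Y11.0
G1 X12.0 Y12.2
G1 X10.7 Y12.5
G1 X9.6 Y11.7
G1 X9.6 Y10.3
G1 X10.7 Y9.5
G1 X12.0 Y9.8
G1 X12.6 Y11.0
M2 ; end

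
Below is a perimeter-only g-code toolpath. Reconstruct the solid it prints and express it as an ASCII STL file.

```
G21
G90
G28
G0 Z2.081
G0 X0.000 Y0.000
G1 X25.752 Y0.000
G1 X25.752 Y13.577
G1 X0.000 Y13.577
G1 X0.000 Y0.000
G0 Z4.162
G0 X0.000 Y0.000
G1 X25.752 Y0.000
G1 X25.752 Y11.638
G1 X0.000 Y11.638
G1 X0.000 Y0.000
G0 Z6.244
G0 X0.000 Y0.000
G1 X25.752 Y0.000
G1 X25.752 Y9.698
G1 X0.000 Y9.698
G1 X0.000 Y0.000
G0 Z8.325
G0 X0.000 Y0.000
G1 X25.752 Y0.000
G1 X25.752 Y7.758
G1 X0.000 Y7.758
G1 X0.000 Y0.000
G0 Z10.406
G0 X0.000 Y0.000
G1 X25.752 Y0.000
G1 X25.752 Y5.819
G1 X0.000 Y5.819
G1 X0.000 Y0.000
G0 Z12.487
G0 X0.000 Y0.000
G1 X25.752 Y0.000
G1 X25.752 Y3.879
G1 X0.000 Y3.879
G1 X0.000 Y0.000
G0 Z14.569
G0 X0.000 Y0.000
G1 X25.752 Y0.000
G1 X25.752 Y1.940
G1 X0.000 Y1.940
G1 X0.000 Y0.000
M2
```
solid part
  facet normal 0.0000 0.0000 -1.0000
    outer loop
      vertex 25.752 15.517 0.000
      vertex 25.752 0.000 0.000
      vertex 0.000 0.000 0.000
    endloop
  endfacet
  facet normal 0.0000 0.0000 -1.0000
    outer loop
      vertex 0.000 15.517 0.000
      vertex 25.752 15.517 0.000
      vertex 0.000 0.000 0.000
    endloop
  endfacet
  facet normal 0.0000 -1.0000 0.0000
    outer loop
      vertex 0.000 0.000 0.000
      vertex 25.752 0.000 0.000
      vertex 25.752 0.000 16.650
    endloop
  endfacet
  facet normal 0.0000 -1.0000 0.0000
    outer loop
      vertex 0.000 0.000 0.000
      vertex 25.752 0.000 16.650
      vertex 0.000 0.000 16.650
    endloop
  endfacet
  facet normal 0.0000 0.7316 0.6818
    outer loop
      vertex 0.000 0.000 16.650
      vertex 25.752 0.000 16.650
      vertex 25.752 15.517 0.000
    endloop
  endfacet
  facet normal 0.0000 0.7316 0.6818
    outer loop
      vertex 0.000 0.000 16.650
      vertex 25.752 15.517 0.000
      vertex 0.000 15.517 0.000
    endloop
  endfacet
  facet normal -1.0000 0.0000 0.0000
    outer loop
      vertex 0.000 0.000 16.650
      vertex 0.000 15.517 0.000
      vertex 0.000 0.000 0.000
    endloop
  endfacet
  facet normal 1.0000 0.0000 0.0000
    outer loop
      vertex 25.752 0.000 0.000
      vertex 25.752 15.517 0.000
      vertex 25.752 0.000 16.650
    endloop
  endfacet
endsolid part

The G0 Z moves step by Δz≈2.081 mm. The G1 loops shrink linearly with z, so the solid tapers from its base footprint up to z≈16.6. Closing with a flat bottom cap and the tapered top and triangulating gives 8 facets — a wedge (ramp): 25.8 × 15.5 mm base, rising to 16.6 mm along the y=0 edge and sloping linearly to z=0 at y=15.5.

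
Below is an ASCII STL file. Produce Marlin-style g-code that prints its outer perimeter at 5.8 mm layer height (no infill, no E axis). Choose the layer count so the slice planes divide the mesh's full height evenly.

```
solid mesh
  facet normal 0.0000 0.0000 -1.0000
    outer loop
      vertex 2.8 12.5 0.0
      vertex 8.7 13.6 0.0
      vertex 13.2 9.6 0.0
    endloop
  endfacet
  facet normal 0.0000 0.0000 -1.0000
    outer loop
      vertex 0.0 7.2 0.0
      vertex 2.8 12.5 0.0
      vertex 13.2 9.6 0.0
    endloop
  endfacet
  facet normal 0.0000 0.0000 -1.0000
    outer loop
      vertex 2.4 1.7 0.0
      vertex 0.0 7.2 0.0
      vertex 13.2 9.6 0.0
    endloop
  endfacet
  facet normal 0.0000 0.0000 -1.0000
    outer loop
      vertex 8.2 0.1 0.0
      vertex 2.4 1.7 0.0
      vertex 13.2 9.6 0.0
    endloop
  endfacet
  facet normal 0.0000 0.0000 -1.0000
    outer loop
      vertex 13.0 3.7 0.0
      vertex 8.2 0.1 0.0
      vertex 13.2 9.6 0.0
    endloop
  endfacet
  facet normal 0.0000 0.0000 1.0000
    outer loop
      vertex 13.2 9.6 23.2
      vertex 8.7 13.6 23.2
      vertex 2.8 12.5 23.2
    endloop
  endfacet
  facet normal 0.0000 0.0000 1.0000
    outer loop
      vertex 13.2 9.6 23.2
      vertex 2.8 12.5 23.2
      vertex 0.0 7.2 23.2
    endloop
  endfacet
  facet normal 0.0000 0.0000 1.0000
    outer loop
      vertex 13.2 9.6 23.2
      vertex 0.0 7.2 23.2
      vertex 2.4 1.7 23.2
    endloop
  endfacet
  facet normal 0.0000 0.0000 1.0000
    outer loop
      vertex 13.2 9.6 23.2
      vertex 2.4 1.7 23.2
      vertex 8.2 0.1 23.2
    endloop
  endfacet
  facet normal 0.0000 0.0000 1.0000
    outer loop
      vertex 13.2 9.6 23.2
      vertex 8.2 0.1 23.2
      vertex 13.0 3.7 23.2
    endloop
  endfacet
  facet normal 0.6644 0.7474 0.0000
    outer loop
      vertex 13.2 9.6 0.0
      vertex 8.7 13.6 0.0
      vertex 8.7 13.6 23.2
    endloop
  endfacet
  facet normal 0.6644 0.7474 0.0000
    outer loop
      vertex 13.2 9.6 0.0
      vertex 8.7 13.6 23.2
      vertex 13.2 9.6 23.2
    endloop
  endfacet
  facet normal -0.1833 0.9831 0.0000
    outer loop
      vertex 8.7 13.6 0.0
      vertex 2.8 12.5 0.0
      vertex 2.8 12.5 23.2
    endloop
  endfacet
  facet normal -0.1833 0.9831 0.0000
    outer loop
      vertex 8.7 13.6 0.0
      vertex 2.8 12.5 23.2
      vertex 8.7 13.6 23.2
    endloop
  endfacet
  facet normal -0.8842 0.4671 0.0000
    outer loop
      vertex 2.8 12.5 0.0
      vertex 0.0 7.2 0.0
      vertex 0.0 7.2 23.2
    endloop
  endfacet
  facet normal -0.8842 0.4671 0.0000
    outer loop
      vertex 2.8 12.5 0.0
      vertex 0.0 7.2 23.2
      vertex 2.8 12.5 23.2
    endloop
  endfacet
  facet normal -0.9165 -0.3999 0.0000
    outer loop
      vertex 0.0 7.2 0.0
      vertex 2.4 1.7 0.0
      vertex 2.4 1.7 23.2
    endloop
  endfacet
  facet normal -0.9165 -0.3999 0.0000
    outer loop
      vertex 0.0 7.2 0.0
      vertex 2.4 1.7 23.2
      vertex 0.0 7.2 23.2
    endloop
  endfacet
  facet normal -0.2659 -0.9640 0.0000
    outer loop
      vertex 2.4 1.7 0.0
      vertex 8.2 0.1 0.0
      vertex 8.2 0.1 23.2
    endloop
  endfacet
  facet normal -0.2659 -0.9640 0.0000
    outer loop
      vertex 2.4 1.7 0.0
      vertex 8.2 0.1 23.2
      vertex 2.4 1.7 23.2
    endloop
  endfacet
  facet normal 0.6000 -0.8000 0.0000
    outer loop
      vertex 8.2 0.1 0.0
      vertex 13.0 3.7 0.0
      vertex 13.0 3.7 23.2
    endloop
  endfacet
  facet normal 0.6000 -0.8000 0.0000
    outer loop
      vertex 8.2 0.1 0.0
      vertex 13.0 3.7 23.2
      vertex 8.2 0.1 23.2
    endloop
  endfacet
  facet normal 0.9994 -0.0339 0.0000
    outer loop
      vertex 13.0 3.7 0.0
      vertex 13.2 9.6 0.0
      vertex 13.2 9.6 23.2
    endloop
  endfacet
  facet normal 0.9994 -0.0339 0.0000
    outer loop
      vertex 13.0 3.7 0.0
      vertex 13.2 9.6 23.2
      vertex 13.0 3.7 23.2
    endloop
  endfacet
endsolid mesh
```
; perimeter-only toolpath
G21 ; units = mm
G90 ; absolute positioning
G28 ; home
; layer 1
G0 Z5.8
G0 X13.2 Y9.6
G1 X8.7 Y13.6
G1 X2.8 Y12.5
G1 X0.0 Y7.2
G1 X2.4 Y1.7
G1 X8.2 Y0.1
G1 X13.0 Y3.7
G1 X13.2 Y9.6
; layer 2
G0 Z11.6
G0 X13.2 Y9.6
G1 X8.7 Y13.6
G1 X2.8 Y12.5
G1 X0.0 Y7.2
G1 X2.4 Y1.7
G1 X8.2 Y0.1
G1 X13.0 Y3.7
G1 X13.2 Y9.6
; layer 3
G0 Z17.4
G0 X13.2 Y9.6
G1 X8.7 Y13.6
G1 X2.8 Y12.5
G1 X0.0 Y7.2
G1 X2.4 Y1.7
G1 X8.2 Y0.1
G1 X13.0 Y3.7
G1 X13.2 Y9.6
; layer 4
G0 Z23.2
G0 X13.2 Y9.6
G1 X8.7 Y13.6
G1 X2.8 Y12.5
G1 X0.0 Y7.2
G1 X2.4 Y1.7
G1 X8.2 Y0.1
G1 X13.0 Y3.7
G1 X13.2 Y9.6
M2 ; end

The solid is a regular 7-sided prism (a cylinder approximated with 7 flat sides), circumscribed radius ≈ 6.9 mm, height ≈ 23.2 mm. Slicing at Δz = 5.8 mm — 4 equal slices spanning the solid's height, so layer i sits at z = i·h/4 — gives 4 non-empty perimeters. Each is a 7-segment closed polygon; G0 lifts to the layer z and rapids to the start vertex, then G1 traces the edges.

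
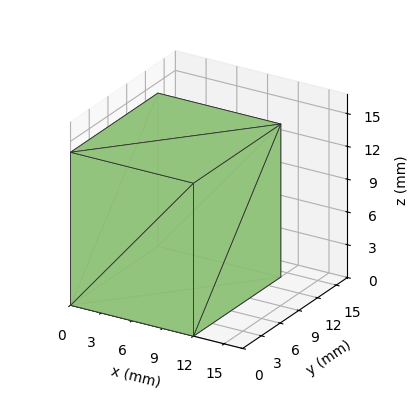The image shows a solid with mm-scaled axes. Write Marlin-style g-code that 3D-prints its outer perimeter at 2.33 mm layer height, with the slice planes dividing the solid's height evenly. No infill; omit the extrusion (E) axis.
Reading the render: the shape is a rectangular box, roughly 12 × 14 mm footprint and 14 mm tall (dimensions read to the nearest mm from the axis ticks). For the g-code, the solid's height is divided into equal slices at the stated Δz and each level perimeter traced with G1 moves after a G0 lift.

; perimeter-only toolpath
G21 ; units = mm
G90 ; absolute positioning
G28 ; home
; layer 1
G0 Z2.33
G0 X0.00 Y0.00
G1 X12.00 Y0.00
G1 X12.00 Y14.00
G1 X0.00 Y14.00
G1 X0.00 Y0.00
; layer 2
G0 Z4.67
G0 X0.00 Y0.00
G1 X12.00 Y0.00
G1 X12.00 Y14.00
G1 X0.00 Y14.00
G1 X0.00 Y0.00
; layer 3
G0 Z7.00
G0 X0.00 Y0.00
G1 X12.00 Y0.00
G1 X12.00 Y14.00
G1 X0.00 Y14.00
G1 X0.00 Y0.00
; layer 4
G0 Z9.33
G0 X0.00 Y0.00
G1 X12.00 Y0.00
G1 X12.00 Y14.00
G1 X0.00 Y14.00
G1 X0.00 Y0.00
; layer 5
G0 Z11.67
G0 X0.00 Y0.00
G1 X12.00 Y0.00
G1 X12.00 Y14.00
G1 X0.00 Y14.00
G1 X0.00 Y0.00
; layer 6
G0 Z14.00
G0 X0.00 Y0.00
G1 X12.00 Y0.00
G1 X12.00 Y14.00
G1 X0.00 Y14.00
G1 X0.00 Y0.00
M2 ; end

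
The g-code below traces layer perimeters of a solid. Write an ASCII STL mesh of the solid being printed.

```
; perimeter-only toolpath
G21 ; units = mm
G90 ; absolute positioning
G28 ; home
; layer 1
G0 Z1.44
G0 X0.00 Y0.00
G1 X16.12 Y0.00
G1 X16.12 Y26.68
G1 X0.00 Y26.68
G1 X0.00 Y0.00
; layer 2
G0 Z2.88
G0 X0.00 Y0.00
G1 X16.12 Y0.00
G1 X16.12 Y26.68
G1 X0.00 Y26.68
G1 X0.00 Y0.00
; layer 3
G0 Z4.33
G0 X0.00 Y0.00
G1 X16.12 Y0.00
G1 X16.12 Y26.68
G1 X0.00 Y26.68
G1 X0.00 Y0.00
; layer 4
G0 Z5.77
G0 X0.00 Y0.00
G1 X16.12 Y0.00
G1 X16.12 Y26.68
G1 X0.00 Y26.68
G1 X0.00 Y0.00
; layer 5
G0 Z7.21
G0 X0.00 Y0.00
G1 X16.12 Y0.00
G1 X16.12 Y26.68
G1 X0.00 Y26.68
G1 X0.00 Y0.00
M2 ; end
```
solid part
  facet normal 0.0000 0.0000 -1.0000
    outer loop
      vertex 16.12 26.68 0.00
      vertex 16.12 0.00 0.00
      vertex 0.00 0.00 0.00
    endloop
  endfacet
  facet normal 0.0000 0.0000 -1.0000
    outer loop
      vertex 0.00 26.68 0.00
      vertex 16.12 26.68 0.00
      vertex 0.00 0.00 0.00
    endloop
  endfacet
  facet normal 0.0000 0.0000 1.0000
    outer loop
      vertex 0.00 0.00 7.21
      vertex 16.12 0.00 7.21
      vertex 16.12 26.68 7.21
    endloop
  endfacet
  facet normal 0.0000 0.0000 1.0000
    outer loop
      vertex 0.00 0.00 7.21
      vertex 16.12 26.68 7.21
      vertex 0.00 26.68 7.21
    endloop
  endfacet
  facet normal 0.0000 -1.0000 0.0000
    outer loop
      vertex 0.00 0.00 0.00
      vertex 16.12 0.00 0.00
      vertex 16.12 0.00 7.21
    endloop
  endfacet
  facet normal 0.0000 -1.0000 0.0000
    outer loop
      vertex 0.00 0.00 0.00
      vertex 16.12 0.00 7.21
      vertex 0.00 0.00 7.21
    endloop
  endfacet
  facet normal 0.0000 1.0000 0.0000
    outer loop
      vertex 16.12 26.68 7.21
      vertex 16.12 26.68 0.00
      vertex 0.00 26.68 0.00
    endloop
  endfacet
  facet normal 0.0000 1.0000 0.0000
    outer loop
      vertex 0.00 26.68 7.21
      vertex 16.12 26.68 7.21
      vertex 0.00 26.68 0.00
    endloop
  endfacet
  facet normal -1.0000 0.0000 0.0000
    outer loop
      vertex 0.00 26.68 7.21
      vertex 0.00 26.68 0.00
      vertex 0.00 0.00 0.00
    endloop
  endfacet
  facet normal -1.0000 0.0000 0.0000
    outer loop
      vertex 0.00 0.00 7.21
      vertex 0.00 26.68 7.21
      vertex 0.00 0.00 0.00
    endloop
  endfacet
  facet normal 1.0000 0.0000 0.0000
    outer loop
      vertex 16.12 0.00 0.00
      vertex 16.12 26.68 0.00
      vertex 16.12 26.68 7.21
    endloop
  endfacet
  facet normal 1.0000 0.0000 0.0000
    outer loop
      vertex 16.12 0.00 0.00
      vertex 16.12 26.68 7.21
      vertex 16.12 0.00 7.21
    endloop
  endfacet
endsolid part

The G0 Z moves step by Δz≈1.44 mm. Every layer's G1 loop is the same polygon, so the solid is a straight extrusion of it from z=0 to z≈7.21. Closing with flat bottom and top caps and triangulating gives 12 facets — a rectangular box, roughly 16.1 × 26.7 mm footprint and 7.21 mm tall.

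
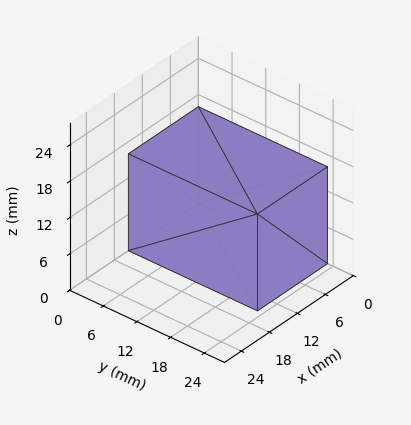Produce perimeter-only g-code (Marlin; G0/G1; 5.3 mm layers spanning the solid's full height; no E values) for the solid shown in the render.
Reading the render: the shape is a rectangular box, roughly 15 × 23 mm footprint and 16 mm tall (dimensions read to the nearest mm from the axis ticks). For the g-code, the solid's height is divided into equal slices at the stated Δz and each level perimeter traced with G1 moves after a G0 lift.

; perimeter-only toolpath
G21 ; units = mm
G90 ; absolute positioning
G28 ; home
; layer 1
G0 Z5.3
G0 X0.0 Y0.0
G1 X15.0 Y0.0
G1 X15.0 Y23.0
G1 X0.0 Y23.0
G1 X0.0 Y0.0
; layer 2
G0 Z10.7
G0 X0.0 Y0.0
G1 X15.0 Y0.0
G1 X15.0 Y23.0
G1 X0.0 Y23.0
G1 X0.0 Y0.0
; layer 3
G0 Z16.0
G0 X0.0 Y0.0
G1 X15.0 Y0.0
G1 X15.0 Y23.0
G1 X0.0 Y23.0
G1 X0.0 Y0.0
M2 ; end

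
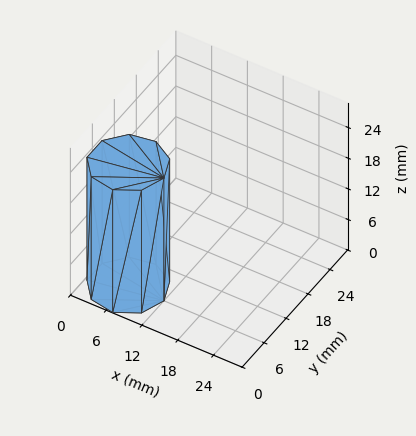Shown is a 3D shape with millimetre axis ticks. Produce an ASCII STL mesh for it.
Reading the render: the shape is a regular 9-sided prism (a cylinder approximated with 9 flat sides), circumscribed radius ≈ 6 mm, height ≈ 24 mm (dimensions read to the nearest mm from the axis ticks). For the STL, each face is triangulated and given an outward normal.

solid part
  facet normal 0.0000 0.0000 -1.0000
    outer loop
      vertex 7.042 11.909 0.000
      vertex 10.596 9.857 0.000
      vertex 12.000 6.000 0.000
    endloop
  endfacet
  facet normal 0.0000 0.0000 -1.0000
    outer loop
      vertex 3.000 11.196 0.000
      vertex 7.042 11.909 0.000
      vertex 12.000 6.000 0.000
    endloop
  endfacet
  facet normal 0.0000 0.0000 -1.0000
    outer loop
      vertex 0.362 8.052 0.000
      vertex 3.000 11.196 0.000
      vertex 12.000 6.000 0.000
    endloop
  endfacet
  facet normal 0.0000 0.0000 -1.0000
    outer loop
      vertex 0.362 3.948 0.000
      vertex 0.362 8.052 0.000
      vertex 12.000 6.000 0.000
    endloop
  endfacet
  facet normal 0.0000 0.0000 -1.0000
    outer loop
      vertex 3.000 0.804 0.000
      vertex 0.362 3.948 0.000
      vertex 12.000 6.000 0.000
    endloop
  endfacet
  facet normal 0.0000 0.0000 -1.0000
    outer loop
      vertex 7.042 0.091 0.000
      vertex 3.000 0.804 0.000
      vertex 12.000 6.000 0.000
    endloop
  endfacet
  facet normal 0.0000 0.0000 -1.0000
    outer loop
      vertex 10.596 2.143 0.000
      vertex 7.042 0.091 0.000
      vertex 12.000 6.000 0.000
    endloop
  endfacet
  facet normal 0.0000 0.0000 1.0000
    outer loop
      vertex 12.000 6.000 24.000
      vertex 10.596 9.857 24.000
      vertex 7.042 11.909 24.000
    endloop
  endfacet
  facet normal 0.0000 0.0000 1.0000
    outer loop
      vertex 12.000 6.000 24.000
      vertex 7.042 11.909 24.000
      vertex 3.000 11.196 24.000
    endloop
  endfacet
  facet normal 0.0000 0.0000 1.0000
    outer loop
      vertex 12.000 6.000 24.000
      vertex 3.000 11.196 24.000
      vertex 0.362 8.052 24.000
    endloop
  endfacet
  facet normal 0.0000 0.0000 1.0000
    outer loop
      vertex 12.000 6.000 24.000
      vertex 0.362 8.052 24.000
      vertex 0.362 3.948 24.000
    endloop
  endfacet
  facet normal 0.0000 0.0000 1.0000
    outer loop
      vertex 12.000 6.000 24.000
      vertex 0.362 3.948 24.000
      vertex 3.000 0.804 24.000
    endloop
  endfacet
  facet normal 0.0000 0.0000 1.0000
    outer loop
      vertex 12.000 6.000 24.000
      vertex 3.000 0.804 24.000
      vertex 7.042 0.091 24.000
    endloop
  endfacet
  facet normal 0.0000 0.0000 1.0000
    outer loop
      vertex 12.000 6.000 24.000
      vertex 7.042 0.091 24.000
      vertex 10.596 2.143 24.000
    endloop
  endfacet
  facet normal 0.9397 0.3421 0.0000
    outer loop
      vertex 12.000 6.000 0.000
      vertex 10.596 9.857 0.000
      vertex 10.596 9.857 24.000
    endloop
  endfacet
  facet normal 0.9397 0.3421 0.0000
    outer loop
      vertex 12.000 6.000 0.000
      vertex 10.596 9.857 24.000
      vertex 12.000 6.000 24.000
    endloop
  endfacet
  facet normal 0.5000 0.8660 0.0000
    outer loop
      vertex 10.596 9.857 0.000
      vertex 7.042 11.909 0.000
      vertex 7.042 11.909 24.000
    endloop
  endfacet
  facet normal 0.5000 0.8660 0.0000
    outer loop
      vertex 10.596 9.857 0.000
      vertex 7.042 11.909 24.000
      vertex 10.596 9.857 24.000
    endloop
  endfacet
  facet normal -0.1737 0.9848 0.0000
    outer loop
      vertex 7.042 11.909 0.000
      vertex 3.000 11.196 0.000
      vertex 3.000 11.196 24.000
    endloop
  endfacet
  facet normal -0.1737 0.9848 0.0000
    outer loop
      vertex 7.042 11.909 0.000
      vertex 3.000 11.196 24.000
      vertex 7.042 11.909 24.000
    endloop
  endfacet
  facet normal -0.7661 0.6428 0.0000
    outer loop
      vertex 3.000 11.196 0.000
      vertex 0.362 8.052 0.000
      vertex 0.362 8.052 24.000
    endloop
  endfacet
  facet normal -0.7661 0.6428 0.0000
    outer loop
      vertex 3.000 11.196 0.000
      vertex 0.362 8.052 24.000
      vertex 3.000 11.196 24.000
    endloop
  endfacet
  facet normal -1.0000 0.0000 0.0000
    outer loop
      vertex 0.362 8.052 0.000
      vertex 0.362 3.948 0.000
      vertex 0.362 3.948 24.000
    endloop
  endfacet
  facet normal -1.0000 0.0000 0.0000
    outer loop
      vertex 0.362 8.052 0.000
      vertex 0.362 3.948 24.000
      vertex 0.362 8.052 24.000
    endloop
  endfacet
  facet normal -0.7661 -0.6428 0.0000
    outer loop
      vertex 0.362 3.948 0.000
      vertex 3.000 0.804 0.000
      vertex 3.000 0.804 24.000
    endloop
  endfacet
  facet normal -0.7661 -0.6428 0.0000
    outer loop
      vertex 0.362 3.948 0.000
      vertex 3.000 0.804 24.000
      vertex 0.362 3.948 24.000
    endloop
  endfacet
  facet normal -0.1737 -0.9848 0.0000
    outer loop
      vertex 3.000 0.804 0.000
      vertex 7.042 0.091 0.000
      vertex 7.042 0.091 24.000
    endloop
  endfacet
  facet normal -0.1737 -0.9848 0.0000
    outer loop
      vertex 3.000 0.804 0.000
      vertex 7.042 0.091 24.000
      vertex 3.000 0.804 24.000
    endloop
  endfacet
  facet normal 0.5000 -0.8660 0.0000
    outer loop
      vertex 7.042 0.091 0.000
      vertex 10.596 2.143 0.000
      vertex 10.596 2.143 24.000
    endloop
  endfacet
  facet normal 0.5000 -0.8660 0.0000
    outer loop
      vertex 7.042 0.091 0.000
      vertex 10.596 2.143 24.000
      vertex 7.042 0.091 24.000
    endloop
  endfacet
  facet normal 0.9397 -0.3421 0.0000
    outer loop
      vertex 10.596 2.143 0.000
      vertex 12.000 6.000 0.000
      vertex 12.000 6.000 24.000
    endloop
  endfacet
  facet normal 0.9397 -0.3421 0.0000
    outer loop
      vertex 10.596 2.143 0.000
      vertex 12.000 6.000 24.000
      vertex 10.596 2.143 24.000
    endloop
  endfacet
endsolid part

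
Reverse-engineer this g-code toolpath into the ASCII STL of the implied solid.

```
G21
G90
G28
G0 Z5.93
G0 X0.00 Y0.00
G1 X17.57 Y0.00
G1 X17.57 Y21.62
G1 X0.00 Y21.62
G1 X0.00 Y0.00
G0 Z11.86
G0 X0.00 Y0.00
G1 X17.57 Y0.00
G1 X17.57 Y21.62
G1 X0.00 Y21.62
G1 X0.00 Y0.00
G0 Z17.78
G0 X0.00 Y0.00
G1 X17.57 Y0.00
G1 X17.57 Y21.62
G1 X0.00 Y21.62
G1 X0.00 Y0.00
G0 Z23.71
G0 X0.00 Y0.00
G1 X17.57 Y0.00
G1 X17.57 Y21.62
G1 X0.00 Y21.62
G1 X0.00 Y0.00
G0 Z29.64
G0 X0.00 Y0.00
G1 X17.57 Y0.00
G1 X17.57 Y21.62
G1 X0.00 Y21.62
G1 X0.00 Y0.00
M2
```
solid part
  facet normal 0.0000 0.0000 -1.0000
    outer loop
      vertex 17.57 21.62 0.00
      vertex 17.57 0.00 0.00
      vertex 0.00 0.00 0.00
    endloop
  endfacet
  facet normal 0.0000 0.0000 -1.0000
    outer loop
      vertex 0.00 21.62 0.00
      vertex 17.57 21.62 0.00
      vertex 0.00 0.00 0.00
    endloop
  endfacet
  facet normal 0.0000 0.0000 1.0000
    outer loop
      vertex 0.00 0.00 29.64
      vertex 17.57 0.00 29.64
      vertex 17.57 21.62 29.64
    endloop
  endfacet
  facet normal 0.0000 0.0000 1.0000
    outer loop
      vertex 0.00 0.00 29.64
      vertex 17.57 21.62 29.64
      vertex 0.00 21.62 29.64
    endloop
  endfacet
  facet normal 0.0000 -1.0000 0.0000
    outer loop
      vertex 0.00 0.00 0.00
      vertex 17.57 0.00 0.00
      vertex 17.57 0.00 29.64
    endloop
  endfacet
  facet normal 0.0000 -1.0000 0.0000
    outer loop
      vertex 0.00 0.00 0.00
      vertex 17.57 0.00 29.64
      vertex 0.00 0.00 29.64
    endloop
  endfacet
  facet normal 0.0000 1.0000 0.0000
    outer loop
      vertex 17.57 21.62 29.64
      vertex 17.57 21.62 0.00
      vertex 0.00 21.62 0.00
    endloop
  endfacet
  facet normal 0.0000 1.0000 0.0000
    outer loop
      vertex 0.00 21.62 29.64
      vertex 17.57 21.62 29.64
      vertex 0.00 21.62 0.00
    endloop
  endfacet
  facet normal -1.0000 0.0000 0.0000
    outer loop
      vertex 0.00 21.62 29.64
      vertex 0.00 21.62 0.00
      vertex 0.00 0.00 0.00
    endloop
  endfacet
  facet normal -1.0000 0.0000 0.0000
    outer loop
      vertex 0.00 0.00 29.64
      vertex 0.00 21.62 29.64
      vertex 0.00 0.00 0.00
    endloop
  endfacet
  facet normal 1.0000 0.0000 0.0000
    outer loop
      vertex 17.57 0.00 0.00
      vertex 17.57 21.62 0.00
      vertex 17.57 21.62 29.64
    endloop
  endfacet
  facet normal 1.0000 0.0000 0.0000
    outer loop
      vertex 17.57 0.00 0.00
      vertex 17.57 21.62 29.64
      vertex 17.57 0.00 29.64
    endloop
  endfacet
endsolid part

The G0 Z moves step by Δz≈5.93 mm. Every layer's G1 loop is the same polygon, so the solid is a straight extrusion of it from z=0 to z≈29.6. Closing with flat bottom and top caps and triangulating gives 12 facets — a rectangular box, roughly 17.6 × 21.6 mm footprint and 29.6 mm tall.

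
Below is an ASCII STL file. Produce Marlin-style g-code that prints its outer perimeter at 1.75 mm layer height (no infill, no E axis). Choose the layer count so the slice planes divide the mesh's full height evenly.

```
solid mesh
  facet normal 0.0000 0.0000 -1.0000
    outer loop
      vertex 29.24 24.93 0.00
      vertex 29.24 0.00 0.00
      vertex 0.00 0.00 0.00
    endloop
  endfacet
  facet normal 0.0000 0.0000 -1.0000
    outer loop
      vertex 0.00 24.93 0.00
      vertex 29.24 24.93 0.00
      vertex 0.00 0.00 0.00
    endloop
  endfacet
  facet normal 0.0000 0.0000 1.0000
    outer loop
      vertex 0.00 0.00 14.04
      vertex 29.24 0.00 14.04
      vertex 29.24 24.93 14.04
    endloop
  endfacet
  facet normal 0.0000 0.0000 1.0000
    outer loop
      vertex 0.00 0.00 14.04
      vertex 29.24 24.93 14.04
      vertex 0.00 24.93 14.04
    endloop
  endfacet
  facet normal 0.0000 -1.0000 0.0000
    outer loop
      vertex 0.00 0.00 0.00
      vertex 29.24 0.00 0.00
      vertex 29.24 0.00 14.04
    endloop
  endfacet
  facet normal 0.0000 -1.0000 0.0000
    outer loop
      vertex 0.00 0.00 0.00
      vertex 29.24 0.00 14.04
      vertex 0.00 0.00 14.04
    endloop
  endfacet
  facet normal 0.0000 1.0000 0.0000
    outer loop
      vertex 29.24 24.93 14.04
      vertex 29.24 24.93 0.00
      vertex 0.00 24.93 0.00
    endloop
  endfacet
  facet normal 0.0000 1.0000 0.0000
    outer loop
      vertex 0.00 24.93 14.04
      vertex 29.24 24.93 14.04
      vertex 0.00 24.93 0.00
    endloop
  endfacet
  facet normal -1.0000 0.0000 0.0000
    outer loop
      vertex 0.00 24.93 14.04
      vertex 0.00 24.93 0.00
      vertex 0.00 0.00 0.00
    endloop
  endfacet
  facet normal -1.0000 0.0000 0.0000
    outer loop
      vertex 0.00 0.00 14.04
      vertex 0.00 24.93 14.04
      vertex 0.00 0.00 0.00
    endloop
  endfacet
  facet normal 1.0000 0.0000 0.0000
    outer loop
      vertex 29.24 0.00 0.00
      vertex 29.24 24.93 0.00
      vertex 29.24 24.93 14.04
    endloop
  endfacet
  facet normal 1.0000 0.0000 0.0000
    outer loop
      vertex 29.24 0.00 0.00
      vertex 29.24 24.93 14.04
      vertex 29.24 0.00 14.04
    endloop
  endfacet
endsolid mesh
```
; perimeter-only toolpath
G21 ; units = mm
G90 ; absolute positioning
G28 ; home
; layer 1
G0 Z1.75
G0 X0.00 Y0.00
G1 X29.24 Y0.00
G1 X29.24 Y24.93
G1 X0.00 Y24.93
G1 X0.00 Y0.00
; layer 2
G0 Z3.51
G0 X0.00 Y0.00
G1 X29.24 Y0.00
G1 X29.24 Y24.93
G1 X0.00 Y24.93
G1 X0.00 Y0.00
; layer 3
G0 Z5.26
G0 X0.00 Y0.00
G1 X29.24 Y0.00
G1 X29.24 Y24.93
G1 X0.00 Y24.93
G1 X0.00 Y0.00
; layer 4
G0 Z7.02
G0 X0.00 Y0.00
G1 X29.24 Y0.00
G1 X29.24 Y24.93
G1 X0.00 Y24.93
G1 X0.00 Y0.00
; layer 5
G0 Z8.77
G0 X0.00 Y0.00
G1 X29.24 Y0.00
G1 X29.24 Y24.93
G1 X0.00 Y24.93
G1 X0.00 Y0.00
; layer 6
G0 Z10.53
G0 X0.00 Y0.00
G1 X29.24 Y0.00
G1 X29.24 Y24.93
G1 X0.00 Y24.93
G1 X0.00 Y0.00
; layer 7
G0 Z12.29
G0 X0.00 Y0.00
G1 X29.24 Y0.00
G1 X29.24 Y24.93
G1 X0.00 Y24.93
G1 X0.00 Y0.00
; layer 8
G0 Z14.04
G0 X0.00 Y0.00
G1 X29.24 Y0.00
G1 X29.24 Y24.93
G1 X0.00 Y24.93
G1 X0.00 Y0.00
M2 ; end

The solid is a rectangular box, roughly 29.2 × 24.9 mm footprint and 14 mm tall. Slicing at Δz = 1.75 mm — 8 equal slices spanning the solid's height, so layer i sits at z = i·h/8 — gives 8 non-empty perimeters. Each is a 4-segment closed polygon; G0 lifts to the layer z and rapids to the start vertex, then G1 traces the edges.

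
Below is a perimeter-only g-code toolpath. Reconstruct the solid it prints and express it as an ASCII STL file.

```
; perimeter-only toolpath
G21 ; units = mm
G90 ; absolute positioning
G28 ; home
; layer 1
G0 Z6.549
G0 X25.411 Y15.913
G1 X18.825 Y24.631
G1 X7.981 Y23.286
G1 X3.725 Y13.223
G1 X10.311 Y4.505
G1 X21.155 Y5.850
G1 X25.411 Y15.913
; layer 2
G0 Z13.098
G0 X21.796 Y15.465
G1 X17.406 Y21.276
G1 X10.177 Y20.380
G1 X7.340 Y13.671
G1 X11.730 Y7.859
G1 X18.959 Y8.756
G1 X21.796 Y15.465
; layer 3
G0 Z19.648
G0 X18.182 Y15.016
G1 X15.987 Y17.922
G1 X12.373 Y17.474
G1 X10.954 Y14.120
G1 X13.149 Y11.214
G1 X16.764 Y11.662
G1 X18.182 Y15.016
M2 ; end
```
solid part
  facet normal 0.0000 0.0000 -1.0000
    outer loop
      vertex 5.786 26.192 0.000
      vertex 20.244 27.985 0.000
      vertex 29.025 16.361 0.000
    endloop
  endfacet
  facet normal 0.0000 0.0000 -1.0000
    outer loop
      vertex 0.111 12.775 0.000
      vertex 5.786 26.192 0.000
      vertex 29.025 16.361 0.000
    endloop
  endfacet
  facet normal 0.0000 0.0000 -1.0000
    outer loop
      vertex 8.892 1.151 0.000
      vertex 0.111 12.775 0.000
      vertex 29.025 16.361 0.000
    endloop
  endfacet
  facet normal 0.0000 0.0000 -1.0000
    outer loop
      vertex 23.350 2.944 0.000
      vertex 8.892 1.151 0.000
      vertex 29.025 16.361 0.000
    endloop
  endfacet
  facet normal 0.7189 0.5431 0.4339
    outer loop
      vertex 29.025 16.361 0.000
      vertex 20.244 27.985 0.000
      vertex 14.568 14.568 26.197
    endloop
  endfacet
  facet normal -0.1109 0.8941 0.4339
    outer loop
      vertex 20.244 27.985 0.000
      vertex 5.786 26.192 0.000
      vertex 14.568 14.568 26.197
    endloop
  endfacet
  facet normal -0.8298 0.3510 0.4339
    outer loop
      vertex 5.786 26.192 0.000
      vertex 0.111 12.775 0.000
      vertex 14.568 14.568 26.197
    endloop
  endfacet
  facet normal -0.7189 -0.5431 0.4339
    outer loop
      vertex 0.111 12.775 0.000
      vertex 8.892 1.151 0.000
      vertex 14.568 14.568 26.197
    endloop
  endfacet
  facet normal 0.1109 -0.8941 0.4339
    outer loop
      vertex 8.892 1.151 0.000
      vertex 23.350 2.944 0.000
      vertex 14.568 14.568 26.197
    endloop
  endfacet
  facet normal 0.8298 -0.3510 0.4339
    outer loop
      vertex 23.350 2.944 0.000
      vertex 29.025 16.361 0.000
      vertex 14.568 14.568 26.197
    endloop
  endfacet
endsolid part

The G0 Z moves step by Δz≈6.549 mm. The G1 loops shrink linearly with z, so the solid tapers from its base footprint up to z≈26.2. Closing with a flat bottom cap and the tapered top and triangulating gives 10 facets — a regular 6-sided pyramid, base circumscribed radius ≈ 14.6 mm, apex at z ≈ 26.2 mm.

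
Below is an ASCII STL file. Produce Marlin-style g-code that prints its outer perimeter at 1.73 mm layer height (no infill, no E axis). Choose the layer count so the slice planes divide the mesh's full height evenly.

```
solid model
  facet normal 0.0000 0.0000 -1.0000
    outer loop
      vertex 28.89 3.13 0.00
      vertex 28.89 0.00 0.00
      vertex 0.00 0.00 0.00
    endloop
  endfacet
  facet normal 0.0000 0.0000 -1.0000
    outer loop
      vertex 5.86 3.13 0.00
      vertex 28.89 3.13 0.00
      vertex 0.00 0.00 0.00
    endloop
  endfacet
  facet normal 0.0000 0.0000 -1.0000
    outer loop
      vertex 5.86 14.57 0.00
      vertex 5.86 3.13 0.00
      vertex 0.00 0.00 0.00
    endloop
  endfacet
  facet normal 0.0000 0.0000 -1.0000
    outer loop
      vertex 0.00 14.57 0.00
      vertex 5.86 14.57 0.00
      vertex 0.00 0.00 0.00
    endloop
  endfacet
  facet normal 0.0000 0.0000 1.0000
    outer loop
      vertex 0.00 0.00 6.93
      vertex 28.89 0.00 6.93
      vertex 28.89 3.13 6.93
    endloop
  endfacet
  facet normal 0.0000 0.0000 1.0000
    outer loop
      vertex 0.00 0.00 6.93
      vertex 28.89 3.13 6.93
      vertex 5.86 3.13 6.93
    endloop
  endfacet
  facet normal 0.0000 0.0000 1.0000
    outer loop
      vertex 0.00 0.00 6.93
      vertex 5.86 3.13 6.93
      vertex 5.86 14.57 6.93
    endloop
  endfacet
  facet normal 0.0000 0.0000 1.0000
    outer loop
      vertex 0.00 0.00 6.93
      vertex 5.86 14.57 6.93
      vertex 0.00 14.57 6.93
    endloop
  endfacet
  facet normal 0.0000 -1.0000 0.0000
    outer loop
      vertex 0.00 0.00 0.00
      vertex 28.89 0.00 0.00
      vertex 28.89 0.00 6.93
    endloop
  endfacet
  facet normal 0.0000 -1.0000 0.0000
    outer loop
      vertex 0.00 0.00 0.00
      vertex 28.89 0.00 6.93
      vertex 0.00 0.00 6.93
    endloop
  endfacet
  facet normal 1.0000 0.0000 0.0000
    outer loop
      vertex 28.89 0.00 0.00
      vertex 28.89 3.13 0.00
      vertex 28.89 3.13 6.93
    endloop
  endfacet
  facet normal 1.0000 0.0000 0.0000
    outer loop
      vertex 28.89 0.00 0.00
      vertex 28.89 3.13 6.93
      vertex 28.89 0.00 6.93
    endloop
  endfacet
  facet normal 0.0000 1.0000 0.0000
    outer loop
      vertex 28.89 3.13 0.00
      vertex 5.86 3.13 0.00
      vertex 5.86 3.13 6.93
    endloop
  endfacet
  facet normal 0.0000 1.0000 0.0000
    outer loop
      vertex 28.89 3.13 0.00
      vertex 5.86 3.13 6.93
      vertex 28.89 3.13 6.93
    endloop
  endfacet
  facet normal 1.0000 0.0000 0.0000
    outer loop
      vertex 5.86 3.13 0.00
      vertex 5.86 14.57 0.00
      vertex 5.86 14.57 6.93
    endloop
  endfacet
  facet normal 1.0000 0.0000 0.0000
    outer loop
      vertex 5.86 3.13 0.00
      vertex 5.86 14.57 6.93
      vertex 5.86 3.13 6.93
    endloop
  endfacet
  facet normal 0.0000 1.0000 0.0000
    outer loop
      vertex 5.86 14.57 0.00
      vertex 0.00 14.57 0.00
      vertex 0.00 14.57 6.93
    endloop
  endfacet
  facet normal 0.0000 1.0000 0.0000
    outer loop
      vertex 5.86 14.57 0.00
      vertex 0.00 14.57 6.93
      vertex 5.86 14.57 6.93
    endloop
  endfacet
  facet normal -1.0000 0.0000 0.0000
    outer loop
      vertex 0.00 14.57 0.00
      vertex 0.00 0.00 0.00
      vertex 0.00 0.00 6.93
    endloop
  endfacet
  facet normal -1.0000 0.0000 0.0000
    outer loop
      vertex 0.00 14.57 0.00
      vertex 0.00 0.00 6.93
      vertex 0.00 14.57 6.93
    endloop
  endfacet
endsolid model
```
; perimeter-only toolpath
G21 ; units = mm
G90 ; absolute positioning
G28 ; home
; layer 1
G0 Z1.73
G0 X0.00 Y0.00
G1 X28.89 Y0.00
G1 X28.89 Y3.13
G1 X5.86 Y3.13
G1 X5.86 Y14.57
G1 X0.00 Y14.57
G1 X0.00 Y0.00
; layer 2
G0 Z3.46
G0 X0.00 Y0.00
G1 X28.89 Y0.00
G1 X28.89 Y3.13
G1 X5.86 Y3.13
G1 X5.86 Y14.57
G1 X0.00 Y14.57
G1 X0.00 Y0.00
; layer 3
G0 Z5.20
G0 X0.00 Y0.00
G1 X28.89 Y0.00
G1 X28.89 Y3.13
G1 X5.86 Y3.13
G1 X5.86 Y14.57
G1 X0.00 Y14.57
G1 X0.00 Y0.00
; layer 4
G0 Z6.93
G0 X0.00 Y0.00
G1 X28.89 Y0.00
G1 X28.89 Y3.13
G1 X5.86 Y3.13
G1 X5.86 Y14.57
G1 X0.00 Y14.57
G1 X0.00 Y0.00
M2 ; end

The solid is an L-shaped prism: outer 28.9 × 14.6 mm, arm thicknesses ≈ 3.13 mm (horizontal) and 5.86 mm (vertical), extruded 6.93 mm in z. Slicing at Δz = 1.73 mm — 4 equal slices spanning the solid's height, so layer i sits at z = i·h/4 — gives 4 non-empty perimeters. Each is a 6-segment closed polygon; G0 lifts to the layer z and rapids to the start vertex, then G1 traces the edges.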